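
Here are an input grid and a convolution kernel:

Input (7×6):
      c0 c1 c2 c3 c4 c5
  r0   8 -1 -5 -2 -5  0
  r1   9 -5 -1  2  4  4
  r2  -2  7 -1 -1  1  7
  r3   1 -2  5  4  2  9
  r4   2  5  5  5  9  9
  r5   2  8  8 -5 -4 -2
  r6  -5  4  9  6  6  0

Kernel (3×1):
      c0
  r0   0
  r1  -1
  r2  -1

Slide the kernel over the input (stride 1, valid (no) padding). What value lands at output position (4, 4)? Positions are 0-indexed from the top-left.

-2

The receptive field on the input at this output position is [9 / -4 / 6]. Elementwise product with the kernel and sum: -4·-1 + 6·-1.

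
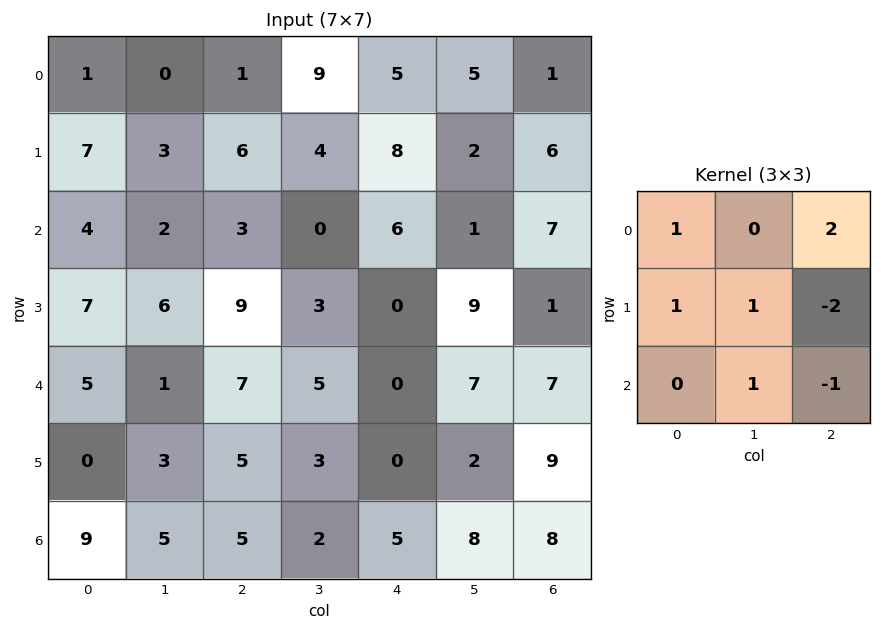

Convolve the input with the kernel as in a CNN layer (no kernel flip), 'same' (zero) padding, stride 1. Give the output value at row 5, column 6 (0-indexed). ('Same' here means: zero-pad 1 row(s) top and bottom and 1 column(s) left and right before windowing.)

26

The receptive field on the zero-padded input at this output position is [7 7 0 / 2 9 0 / 8 8 0]. Elementwise product with the kernel and sum: 7·1 + 0·2 + 2·1 + 9·1 + 0·-2 + 8·1 + 0·-1.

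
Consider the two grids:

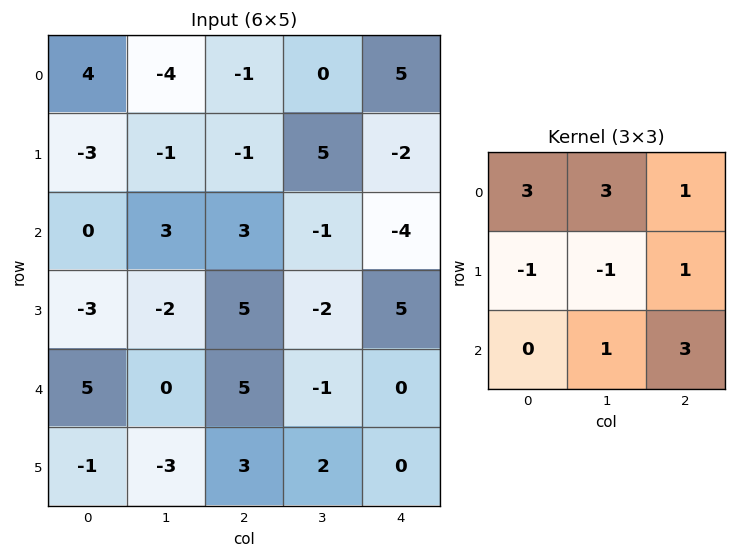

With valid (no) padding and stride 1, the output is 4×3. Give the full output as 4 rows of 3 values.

Output[0,0]: The receptive field on the input at this output position is [4 -4 -1 / -3 -1 -1 / 0 3 3]. Elementwise product with the kernel and sum: 4·3 + -4·3 + -1·1 + -3·-1 + -1·-1 + -1·1 + 3·1 + 3·3.
Output[0,1]: The receptive field on the input at this output position is [-4 -1 0 / -1 -1 5 / 3 3 -1]. Elementwise product with the kernel and sum: -4·3 + -1·3 + 0·1 + -1·-1 + -1·-1 + 5·1 + 3·1 + -1·3.

14 -8 -17
0 -9 17
37 14 3
-4 10 12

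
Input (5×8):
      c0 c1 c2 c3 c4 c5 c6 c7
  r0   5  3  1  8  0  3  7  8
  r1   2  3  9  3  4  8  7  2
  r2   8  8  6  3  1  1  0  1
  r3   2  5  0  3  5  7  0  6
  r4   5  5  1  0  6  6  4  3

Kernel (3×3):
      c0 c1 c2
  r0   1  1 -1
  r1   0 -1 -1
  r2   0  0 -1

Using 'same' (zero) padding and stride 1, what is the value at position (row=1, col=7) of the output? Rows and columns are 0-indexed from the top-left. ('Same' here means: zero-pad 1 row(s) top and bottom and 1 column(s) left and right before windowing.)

13

The receptive field on the zero-padded input at this output position is [7 8 0 / 7 2 0 / 0 1 0]. Elementwise product with the kernel and sum: 7·1 + 8·1 + 0·-1 + 2·-1 + 0·-1 + 0·-1.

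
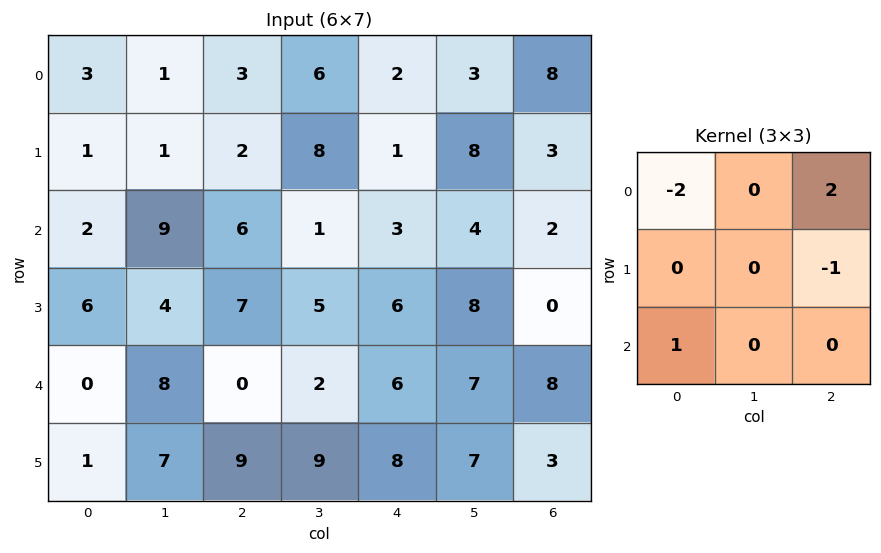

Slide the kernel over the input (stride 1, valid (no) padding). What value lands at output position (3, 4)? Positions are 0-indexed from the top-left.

The receptive field on the input at this output position is [6 8 0 / 6 7 8 / 8 7 3]. Elementwise product with the kernel and sum: 6·-2 + 0·2 + 8·-1 + 8·1.

-12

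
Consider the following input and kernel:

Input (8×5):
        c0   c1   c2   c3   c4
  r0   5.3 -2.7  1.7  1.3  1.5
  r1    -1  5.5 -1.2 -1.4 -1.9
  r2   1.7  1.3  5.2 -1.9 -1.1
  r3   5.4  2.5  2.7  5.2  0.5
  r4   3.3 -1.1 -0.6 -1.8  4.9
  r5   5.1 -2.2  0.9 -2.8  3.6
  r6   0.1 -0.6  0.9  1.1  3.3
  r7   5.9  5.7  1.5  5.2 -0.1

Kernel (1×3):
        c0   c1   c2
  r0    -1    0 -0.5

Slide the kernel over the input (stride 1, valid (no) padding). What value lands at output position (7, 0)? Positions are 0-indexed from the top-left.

-6.65

The receptive field on the input at this output position is [5.9 5.7 1.5]. Elementwise product with the kernel and sum: 5.9·-1 + 1.5·-0.5.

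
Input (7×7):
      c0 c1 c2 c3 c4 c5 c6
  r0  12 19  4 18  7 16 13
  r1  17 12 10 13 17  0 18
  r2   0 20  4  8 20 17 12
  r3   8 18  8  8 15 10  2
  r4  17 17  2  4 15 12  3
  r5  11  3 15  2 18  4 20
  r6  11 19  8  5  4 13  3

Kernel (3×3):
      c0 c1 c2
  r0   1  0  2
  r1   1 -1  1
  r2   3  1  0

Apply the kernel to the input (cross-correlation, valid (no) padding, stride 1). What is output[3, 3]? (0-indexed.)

The receptive field on the input at this output position is [8 15 10 / 4 15 12 / 2 18 4]. Elementwise product with the kernel and sum: 8·1 + 10·2 + 4·1 + 15·-1 + 12·1 + 2·3 + 18·1.

53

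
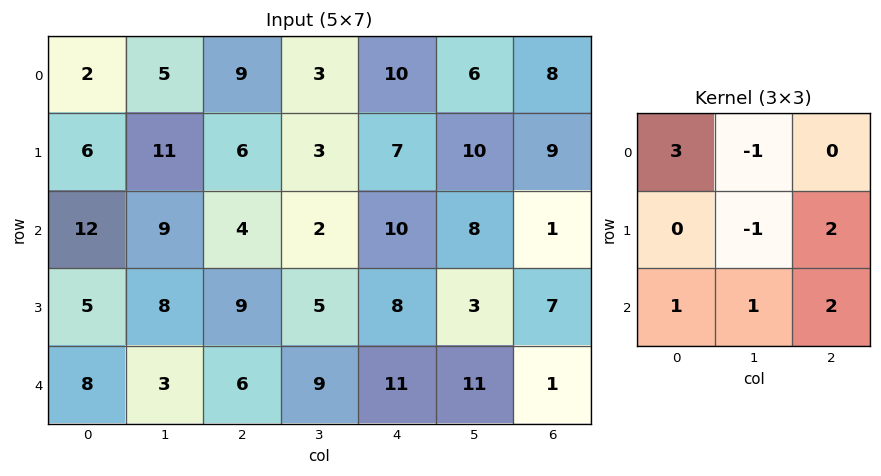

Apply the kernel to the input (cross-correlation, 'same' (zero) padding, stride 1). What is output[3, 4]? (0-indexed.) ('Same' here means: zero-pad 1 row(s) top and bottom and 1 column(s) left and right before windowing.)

The receptive field on the zero-padded input at this output position is [2 10 8 / 5 8 3 / 9 11 11]. Elementwise product with the kernel and sum: 2·3 + 10·-1 + 8·-1 + 3·2 + 9·1 + 11·1 + 11·2.

36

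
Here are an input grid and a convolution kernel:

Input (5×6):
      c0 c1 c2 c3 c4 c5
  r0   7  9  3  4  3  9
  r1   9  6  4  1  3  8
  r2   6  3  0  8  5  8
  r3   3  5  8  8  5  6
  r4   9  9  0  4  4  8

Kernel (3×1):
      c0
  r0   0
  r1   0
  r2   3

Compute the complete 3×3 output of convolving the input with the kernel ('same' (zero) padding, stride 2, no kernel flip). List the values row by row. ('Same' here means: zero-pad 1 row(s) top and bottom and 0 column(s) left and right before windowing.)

Output[0,0]: The receptive field on the zero-padded input at this output position is [0 / 7 / 9]. Elementwise product with the kernel and sum: 9·3.
Output[0,1]: The receptive field on the zero-padded input at this output position is [0 / 3 / 4]. Elementwise product with the kernel and sum: 4·3.

27 12 9
9 24 15
0 0 0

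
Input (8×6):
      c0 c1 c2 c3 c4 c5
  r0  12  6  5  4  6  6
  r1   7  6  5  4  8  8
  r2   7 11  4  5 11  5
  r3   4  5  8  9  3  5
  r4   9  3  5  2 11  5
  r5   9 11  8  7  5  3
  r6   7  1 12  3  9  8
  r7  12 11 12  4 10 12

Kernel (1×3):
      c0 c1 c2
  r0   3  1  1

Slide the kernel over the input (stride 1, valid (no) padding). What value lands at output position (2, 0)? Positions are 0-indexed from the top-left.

36

The receptive field on the input at this output position is [7 11 4]. Elementwise product with the kernel and sum: 7·3 + 11·1 + 4·1.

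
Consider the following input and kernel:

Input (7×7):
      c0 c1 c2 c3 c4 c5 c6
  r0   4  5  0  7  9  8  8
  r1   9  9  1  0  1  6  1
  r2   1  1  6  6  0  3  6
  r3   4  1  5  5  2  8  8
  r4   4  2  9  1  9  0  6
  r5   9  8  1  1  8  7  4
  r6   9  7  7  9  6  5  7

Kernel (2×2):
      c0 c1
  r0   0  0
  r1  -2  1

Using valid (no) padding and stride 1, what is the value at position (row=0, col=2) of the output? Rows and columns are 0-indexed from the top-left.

-2

The receptive field on the input at this output position is [0 7 / 1 0]. Elementwise product with the kernel and sum: 1·-2 + 0·1.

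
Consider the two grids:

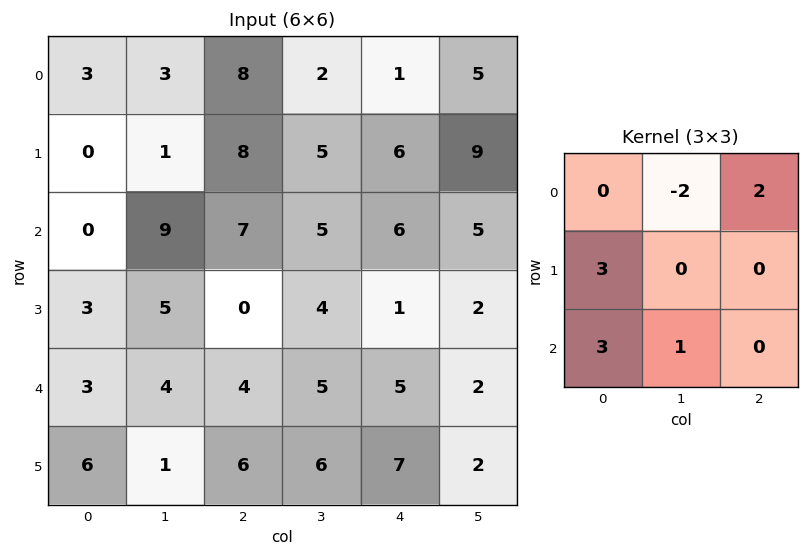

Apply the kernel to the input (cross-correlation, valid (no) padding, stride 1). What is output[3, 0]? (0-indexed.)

18

The receptive field on the input at this output position is [3 5 0 / 3 4 4 / 6 1 6]. Elementwise product with the kernel and sum: 5·-2 + 0·2 + 3·3 + 6·3 + 1·1.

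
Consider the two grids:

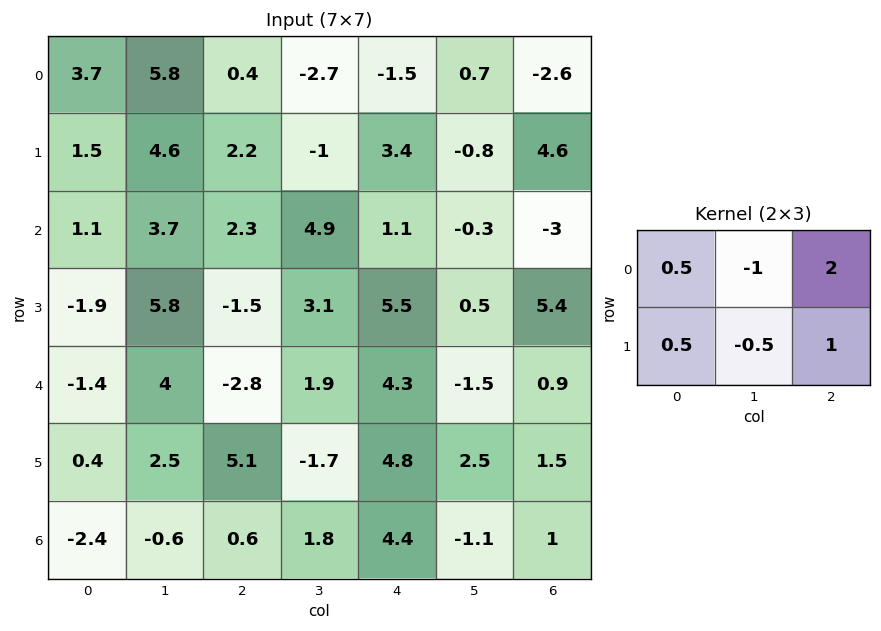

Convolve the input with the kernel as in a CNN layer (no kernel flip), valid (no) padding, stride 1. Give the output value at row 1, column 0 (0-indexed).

The receptive field on the input at this output position is [1.5 4.6 2.2 / 1.1 3.7 2.3]. Elementwise product with the kernel and sum: 1.5·0.5 + 4.6·-1 + 2.2·2 + 1.1·0.5 + 3.7·-0.5 + 2.3·1.

1.55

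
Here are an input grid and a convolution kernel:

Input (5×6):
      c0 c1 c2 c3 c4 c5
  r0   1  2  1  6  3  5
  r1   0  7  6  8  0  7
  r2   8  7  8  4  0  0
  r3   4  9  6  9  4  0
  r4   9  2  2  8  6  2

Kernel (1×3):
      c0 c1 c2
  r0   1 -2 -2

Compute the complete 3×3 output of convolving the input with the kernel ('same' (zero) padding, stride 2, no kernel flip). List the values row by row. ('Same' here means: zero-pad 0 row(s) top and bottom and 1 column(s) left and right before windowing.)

Output[0,0]: The receptive field on the zero-padded input at this output position is [0 1 2]. Elementwise product with the kernel and sum: 0·1 + 1·-2 + 2·-2.

-6 -12 -10
-30 -17 4
-22 -18 -8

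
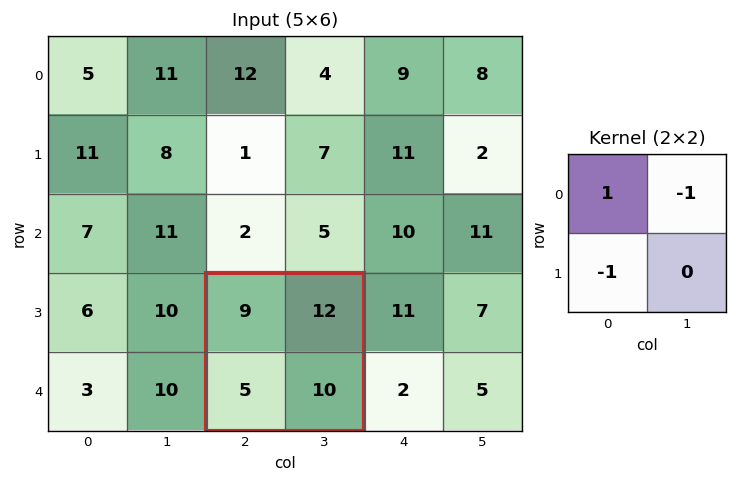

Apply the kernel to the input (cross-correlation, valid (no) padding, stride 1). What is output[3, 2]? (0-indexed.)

The receptive field on the input at this output position is [9 12 / 5 10]. Elementwise product with the kernel and sum: 9·1 + 12·-1 + 5·-1.

-8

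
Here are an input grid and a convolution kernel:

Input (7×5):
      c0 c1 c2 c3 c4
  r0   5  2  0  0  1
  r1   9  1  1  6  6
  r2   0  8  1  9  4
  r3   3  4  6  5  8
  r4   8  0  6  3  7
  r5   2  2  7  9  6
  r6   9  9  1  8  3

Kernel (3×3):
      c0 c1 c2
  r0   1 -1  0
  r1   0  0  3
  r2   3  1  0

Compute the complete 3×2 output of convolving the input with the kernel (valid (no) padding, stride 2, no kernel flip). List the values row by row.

14 30
34 37
65 32

Output[0,0]: The receptive field on the input at this output position is [5 2 0 / 9 1 1 / 0 8 1]. Elementwise product with the kernel and sum: 5·1 + 2·-1 + 1·3 + 0·3 + 8·1.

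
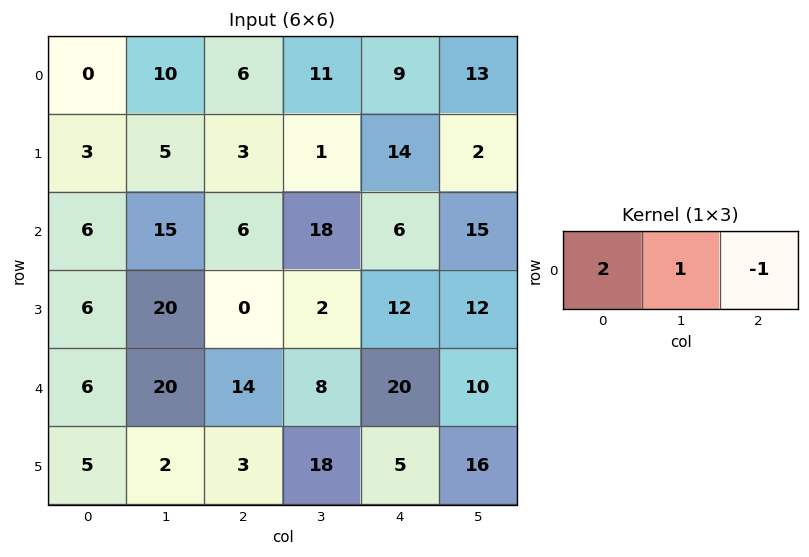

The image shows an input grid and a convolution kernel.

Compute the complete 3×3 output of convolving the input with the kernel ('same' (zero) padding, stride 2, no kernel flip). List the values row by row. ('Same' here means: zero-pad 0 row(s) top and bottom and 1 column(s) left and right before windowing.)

-10 15 18
-9 18 27
-14 46 26

Output[0,0]: The receptive field on the zero-padded input at this output position is [0 0 10]. Elementwise product with the kernel and sum: 0·2 + 0·1 + 10·-1.
Output[0,1]: The receptive field on the zero-padded input at this output position is [10 6 11]. Elementwise product with the kernel and sum: 10·2 + 6·1 + 11·-1.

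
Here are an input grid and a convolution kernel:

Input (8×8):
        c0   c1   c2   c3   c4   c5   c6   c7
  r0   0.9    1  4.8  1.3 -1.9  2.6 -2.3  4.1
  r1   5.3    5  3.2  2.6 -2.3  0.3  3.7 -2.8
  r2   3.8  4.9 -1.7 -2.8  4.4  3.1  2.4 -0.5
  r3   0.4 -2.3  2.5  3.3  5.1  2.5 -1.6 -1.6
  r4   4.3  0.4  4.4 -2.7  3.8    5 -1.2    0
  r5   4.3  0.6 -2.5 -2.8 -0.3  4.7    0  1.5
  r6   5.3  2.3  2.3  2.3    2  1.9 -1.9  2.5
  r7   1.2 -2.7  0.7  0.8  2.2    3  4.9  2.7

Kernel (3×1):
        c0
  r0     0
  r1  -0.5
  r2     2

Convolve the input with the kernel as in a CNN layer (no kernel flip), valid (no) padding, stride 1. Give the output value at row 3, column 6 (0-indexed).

The receptive field on the input at this output position is [-1.6 / -1.2 / 0]. Elementwise product with the kernel and sum: -1.2·-0.5 + 0·2.

0.6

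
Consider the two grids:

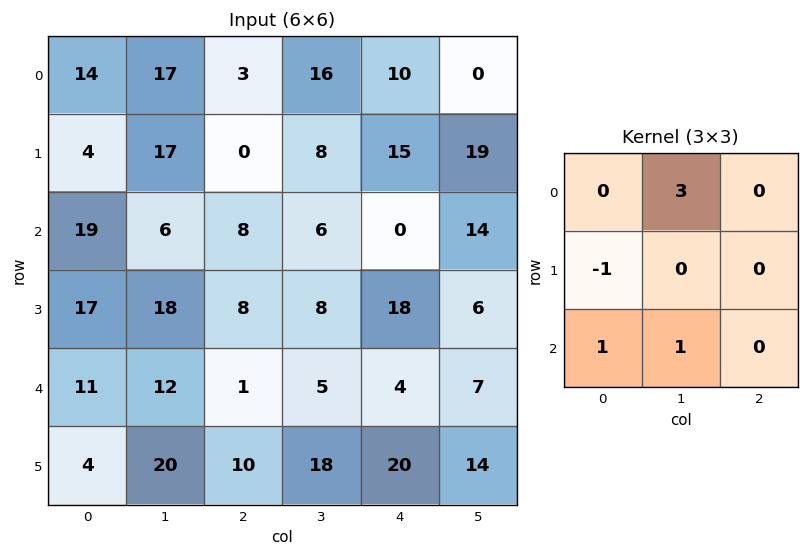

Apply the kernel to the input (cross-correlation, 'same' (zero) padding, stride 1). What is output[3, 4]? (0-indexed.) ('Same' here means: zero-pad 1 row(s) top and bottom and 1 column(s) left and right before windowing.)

The receptive field on the zero-padded input at this output position is [6 0 14 / 8 18 6 / 5 4 7]. Elementwise product with the kernel and sum: 0·3 + 8·-1 + 5·1 + 4·1.

1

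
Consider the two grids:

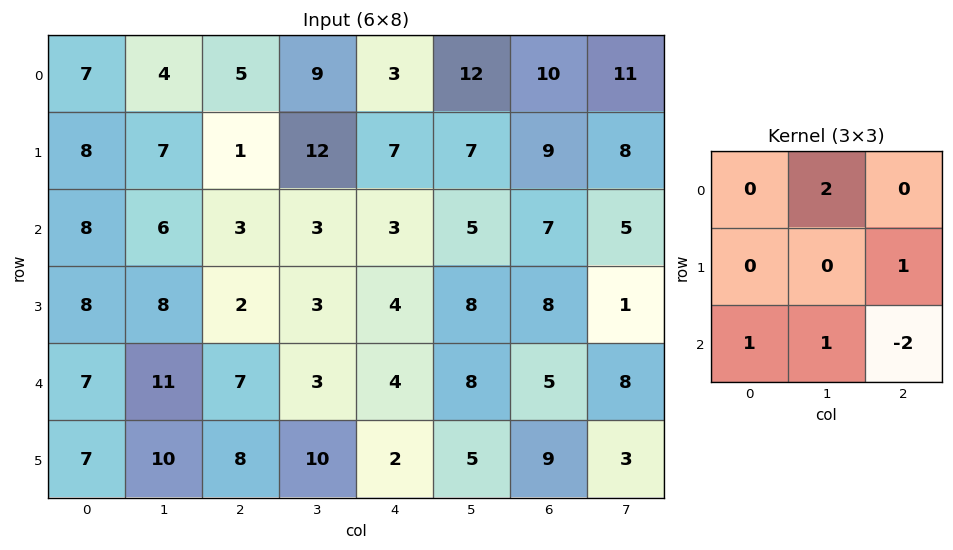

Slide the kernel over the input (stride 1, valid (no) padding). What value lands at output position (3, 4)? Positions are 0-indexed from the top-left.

10

The receptive field on the input at this output position is [4 8 8 / 4 8 5 / 2 5 9]. Elementwise product with the kernel and sum: 8·2 + 5·1 + 2·1 + 5·1 + 9·-2.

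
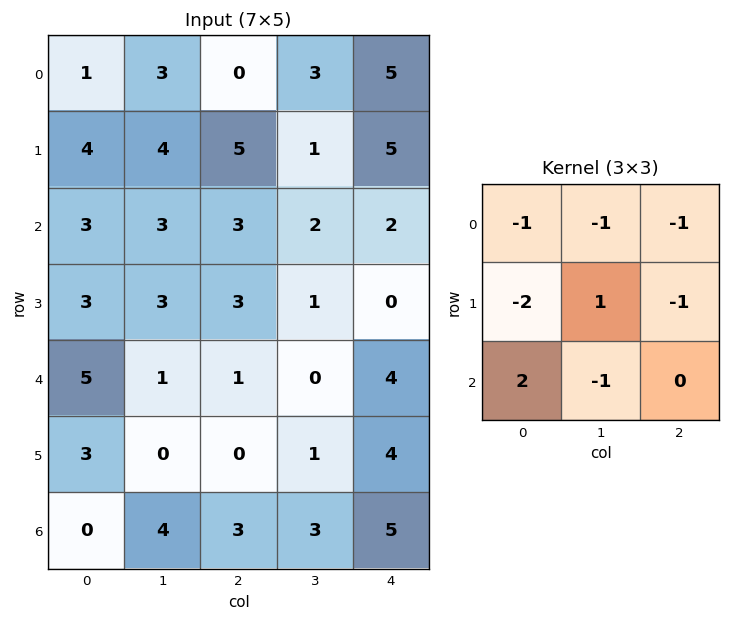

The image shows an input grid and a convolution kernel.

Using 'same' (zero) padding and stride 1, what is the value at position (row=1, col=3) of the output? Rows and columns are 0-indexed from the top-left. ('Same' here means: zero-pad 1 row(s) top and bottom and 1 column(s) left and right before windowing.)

The receptive field on the zero-padded input at this output position is [0 3 5 / 5 1 5 / 3 2 2]. Elementwise product with the kernel and sum: 0·-1 + 3·-1 + 5·-1 + 5·-2 + 1·1 + 5·-1 + 3·2 + 2·-1.

-18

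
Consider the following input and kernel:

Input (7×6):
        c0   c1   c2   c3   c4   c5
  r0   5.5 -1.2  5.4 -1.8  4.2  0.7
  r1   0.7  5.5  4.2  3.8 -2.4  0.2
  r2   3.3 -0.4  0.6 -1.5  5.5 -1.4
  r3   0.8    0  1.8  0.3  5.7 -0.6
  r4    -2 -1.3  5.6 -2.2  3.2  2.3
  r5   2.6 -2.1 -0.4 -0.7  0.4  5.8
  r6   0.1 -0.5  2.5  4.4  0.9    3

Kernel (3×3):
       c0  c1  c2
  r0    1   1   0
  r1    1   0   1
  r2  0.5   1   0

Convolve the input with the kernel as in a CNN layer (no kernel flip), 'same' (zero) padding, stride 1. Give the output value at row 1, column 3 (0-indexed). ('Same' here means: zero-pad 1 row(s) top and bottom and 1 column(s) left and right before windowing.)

The receptive field on the zero-padded input at this output position is [5.4 -1.8 4.2 / 4.2 3.8 -2.4 / 0.6 -1.5 5.5]. Elementwise product with the kernel and sum: 5.4·1 + -1.8·1 + 4.2·1 + -2.4·1 + 0.6·0.5 + -1.5·1.

4.2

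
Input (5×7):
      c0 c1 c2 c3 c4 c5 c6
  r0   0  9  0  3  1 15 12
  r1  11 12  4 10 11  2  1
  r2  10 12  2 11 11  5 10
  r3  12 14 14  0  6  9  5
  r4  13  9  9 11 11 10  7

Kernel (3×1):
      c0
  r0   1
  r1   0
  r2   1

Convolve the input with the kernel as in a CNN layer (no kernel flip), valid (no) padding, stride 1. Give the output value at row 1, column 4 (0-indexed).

17

The receptive field on the input at this output position is [11 / 11 / 6]. Elementwise product with the kernel and sum: 11·1 + 6·1.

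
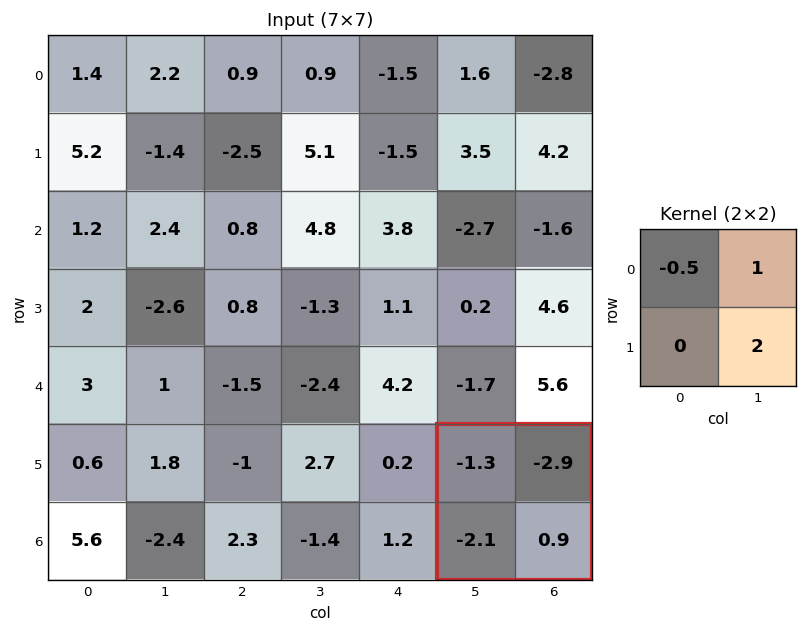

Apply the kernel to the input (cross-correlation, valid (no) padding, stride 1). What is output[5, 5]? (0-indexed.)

-0.45

The receptive field on the input at this output position is [-1.3 -2.9 / -2.1 0.9]. Elementwise product with the kernel and sum: -1.3·-0.5 + -2.9·1 + 0.9·2.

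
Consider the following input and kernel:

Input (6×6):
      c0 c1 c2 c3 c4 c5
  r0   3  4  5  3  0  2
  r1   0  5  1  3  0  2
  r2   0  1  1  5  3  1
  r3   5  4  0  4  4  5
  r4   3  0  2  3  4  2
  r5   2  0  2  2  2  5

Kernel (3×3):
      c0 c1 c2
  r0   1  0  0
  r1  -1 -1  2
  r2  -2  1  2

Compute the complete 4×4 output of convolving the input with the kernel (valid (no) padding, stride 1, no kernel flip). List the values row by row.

3 13 10 -1
-5 13 13 3
-11 13 12 9
6 14 5 9

Output[0,0]: The receptive field on the input at this output position is [3 4 5 / 0 5 1 / 0 1 1]. Elementwise product with the kernel and sum: 3·1 + 0·-1 + 5·-1 + 1·2 + 0·-2 + 1·1 + 1·2.
Output[0,1]: The receptive field on the input at this output position is [4 5 3 / 5 1 3 / 1 1 5]. Elementwise product with the kernel and sum: 4·1 + 5·-1 + 1·-1 + 3·2 + 1·-2 + 1·1 + 5·2.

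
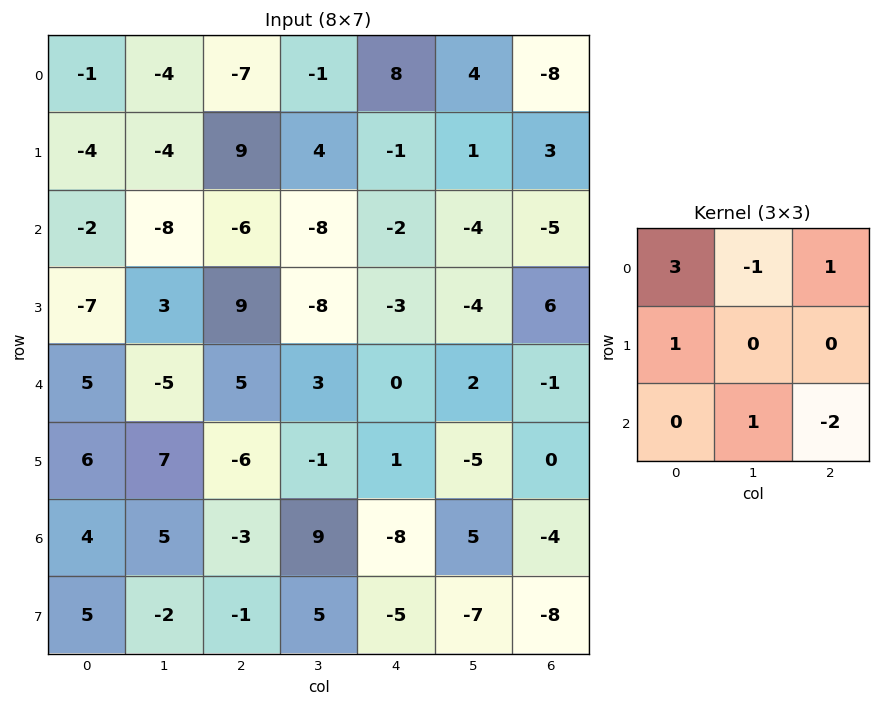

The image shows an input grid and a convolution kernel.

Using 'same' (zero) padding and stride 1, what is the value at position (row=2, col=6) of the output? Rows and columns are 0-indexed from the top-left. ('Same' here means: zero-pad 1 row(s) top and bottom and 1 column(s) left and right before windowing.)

2

The receptive field on the zero-padded input at this output position is [1 3 0 / -4 -5 0 / -4 6 0]. Elementwise product with the kernel and sum: 1·3 + 3·-1 + 0·1 + -4·1 + 6·1 + 0·-2.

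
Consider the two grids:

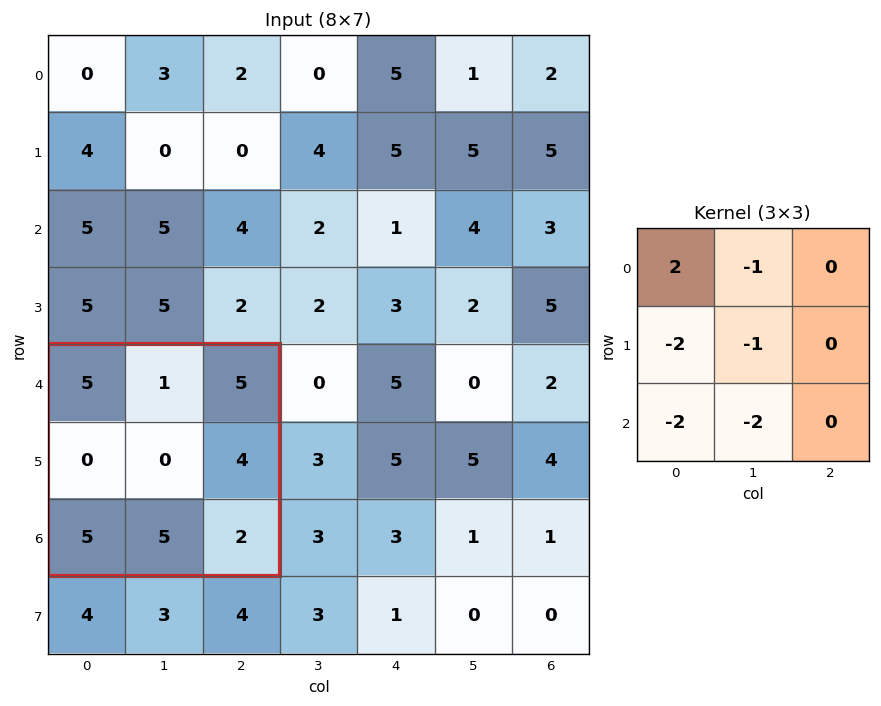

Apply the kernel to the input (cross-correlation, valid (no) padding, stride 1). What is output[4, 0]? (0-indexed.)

-11

The receptive field on the input at this output position is [5 1 5 / 0 0 4 / 5 5 2]. Elementwise product with the kernel and sum: 5·2 + 1·-1 + 0·-2 + 0·-1 + 5·-2 + 5·-2.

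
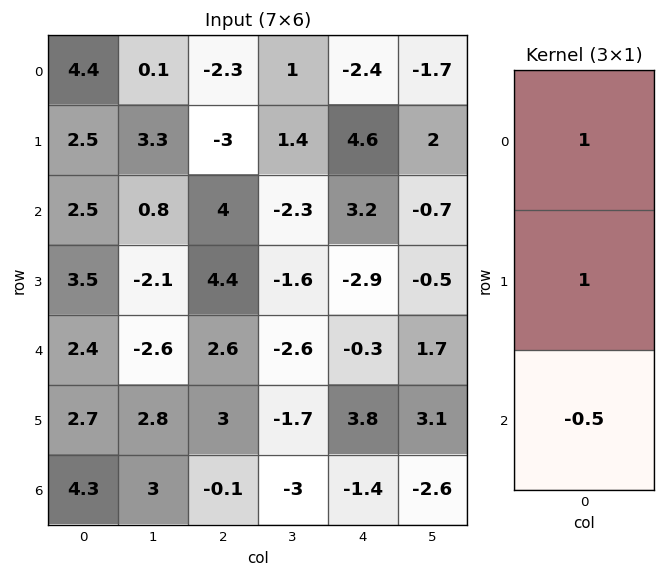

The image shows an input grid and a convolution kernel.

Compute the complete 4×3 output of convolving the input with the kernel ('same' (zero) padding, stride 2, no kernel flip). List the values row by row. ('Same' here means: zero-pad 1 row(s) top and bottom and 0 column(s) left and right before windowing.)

Output[0,0]: The receptive field on the zero-padded input at this output position is [0 / 4.4 / 2.5]. Elementwise product with the kernel and sum: 0·1 + 4.4·1 + 2.5·-0.5.
Output[0,1]: The receptive field on the zero-padded input at this output position is [0 / -2.3 / -3]. Elementwise product with the kernel and sum: 0·1 + -2.3·1 + -3·-0.5.

3.15 -0.8 -4.7
3.25 -1.2 9.25
4.55 5.5 -5.1
7 2.9 2.4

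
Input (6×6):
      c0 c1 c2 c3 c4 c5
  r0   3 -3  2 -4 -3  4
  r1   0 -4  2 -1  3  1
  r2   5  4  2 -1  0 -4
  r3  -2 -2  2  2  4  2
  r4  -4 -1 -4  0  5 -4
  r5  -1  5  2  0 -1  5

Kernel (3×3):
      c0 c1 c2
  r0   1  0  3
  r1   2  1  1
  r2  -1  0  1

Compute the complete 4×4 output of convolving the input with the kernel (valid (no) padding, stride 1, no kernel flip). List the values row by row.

Output[0,0]: The receptive field on the input at this output position is [3 -3 2 / 0 -4 2 / 5 4 2]. Elementwise product with the kernel and sum: 3·1 + 2·3 + 0·2 + -4·1 + 2·1 + 5·-1 + 2·1.

4 -27 -3 7
26 6 16 -4
7 2 21 -7
-6 -7 8 14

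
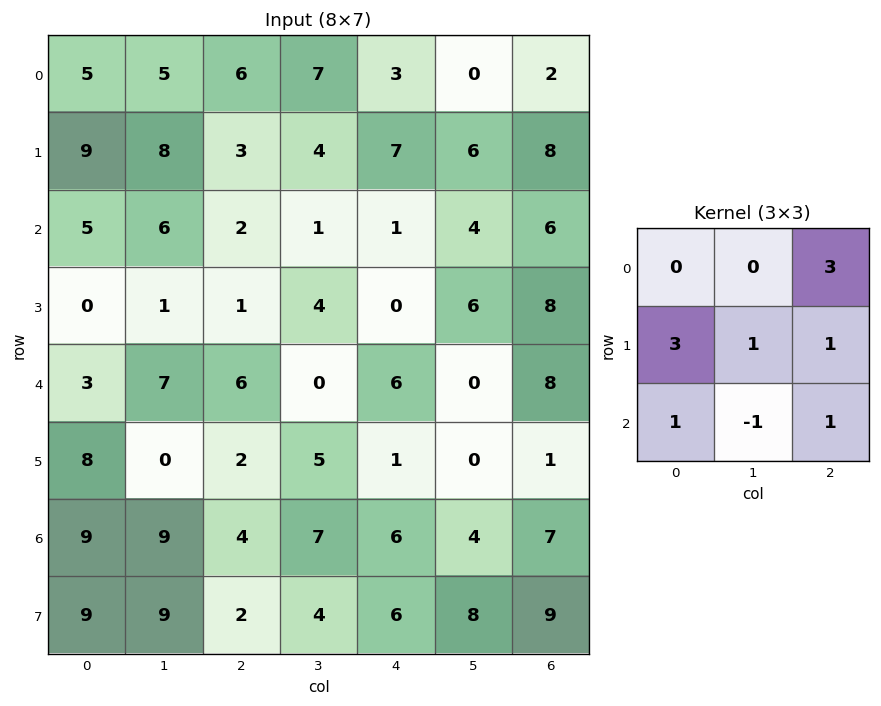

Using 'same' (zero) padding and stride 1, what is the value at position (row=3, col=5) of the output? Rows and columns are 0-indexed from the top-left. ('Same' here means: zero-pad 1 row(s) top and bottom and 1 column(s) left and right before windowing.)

The receptive field on the zero-padded input at this output position is [1 4 6 / 0 6 8 / 6 0 8]. Elementwise product with the kernel and sum: 6·3 + 0·3 + 6·1 + 8·1 + 6·1 + 0·-1 + 8·1.

46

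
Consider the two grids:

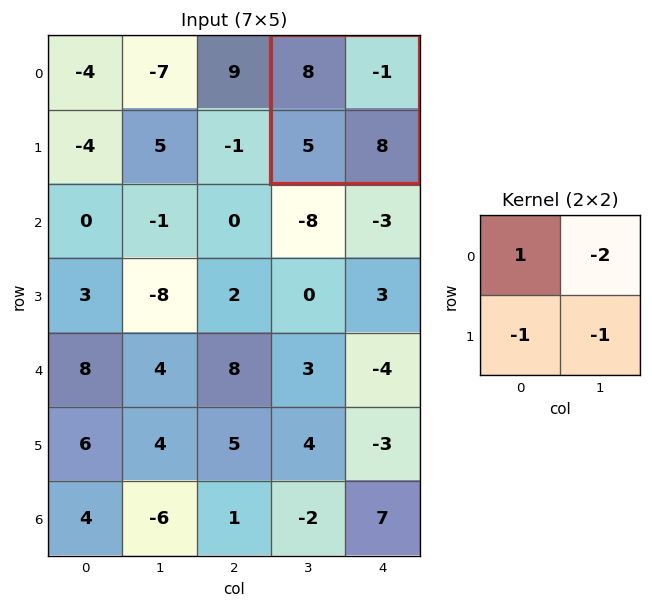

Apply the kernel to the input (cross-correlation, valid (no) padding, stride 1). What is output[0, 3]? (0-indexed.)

The receptive field on the input at this output position is [8 -1 / 5 8]. Elementwise product with the kernel and sum: 8·1 + -1·-2 + 5·-1 + 8·-1.

-3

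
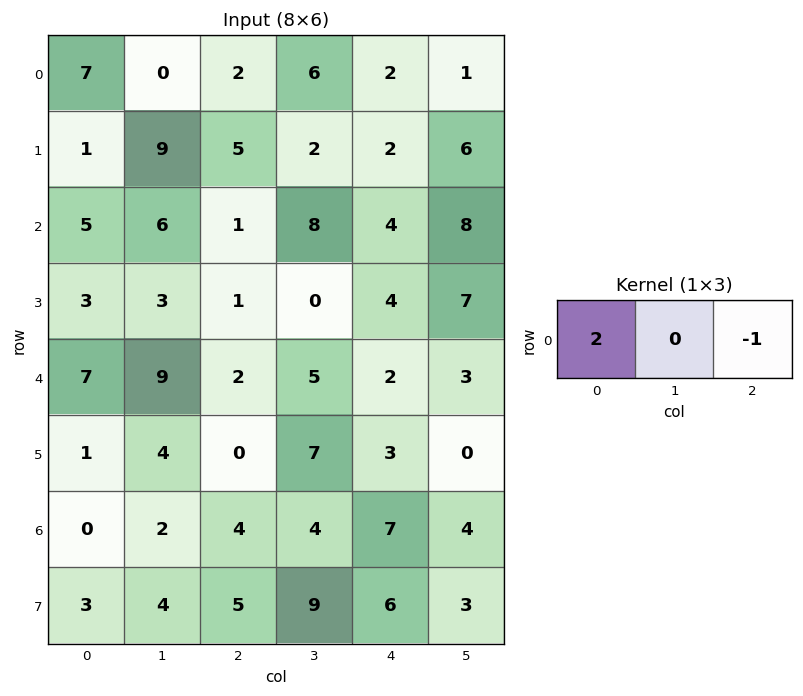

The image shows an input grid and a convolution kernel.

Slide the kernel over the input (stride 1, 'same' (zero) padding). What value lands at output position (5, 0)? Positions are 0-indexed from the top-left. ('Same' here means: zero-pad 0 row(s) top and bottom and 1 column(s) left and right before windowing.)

-4

The receptive field on the zero-padded input at this output position is [0 1 4]. Elementwise product with the kernel and sum: 0·2 + 4·-1.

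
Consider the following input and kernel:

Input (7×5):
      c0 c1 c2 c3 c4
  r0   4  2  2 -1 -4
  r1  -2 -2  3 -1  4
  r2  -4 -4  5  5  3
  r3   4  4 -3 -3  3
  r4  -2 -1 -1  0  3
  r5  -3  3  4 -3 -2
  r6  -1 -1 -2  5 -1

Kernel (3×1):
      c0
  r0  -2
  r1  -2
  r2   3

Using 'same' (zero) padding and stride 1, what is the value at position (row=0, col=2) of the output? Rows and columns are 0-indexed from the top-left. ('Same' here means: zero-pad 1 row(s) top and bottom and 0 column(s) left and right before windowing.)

5

The receptive field on the zero-padded input at this output position is [0 / 2 / 3]. Elementwise product with the kernel and sum: 0·-2 + 2·-2 + 3·3.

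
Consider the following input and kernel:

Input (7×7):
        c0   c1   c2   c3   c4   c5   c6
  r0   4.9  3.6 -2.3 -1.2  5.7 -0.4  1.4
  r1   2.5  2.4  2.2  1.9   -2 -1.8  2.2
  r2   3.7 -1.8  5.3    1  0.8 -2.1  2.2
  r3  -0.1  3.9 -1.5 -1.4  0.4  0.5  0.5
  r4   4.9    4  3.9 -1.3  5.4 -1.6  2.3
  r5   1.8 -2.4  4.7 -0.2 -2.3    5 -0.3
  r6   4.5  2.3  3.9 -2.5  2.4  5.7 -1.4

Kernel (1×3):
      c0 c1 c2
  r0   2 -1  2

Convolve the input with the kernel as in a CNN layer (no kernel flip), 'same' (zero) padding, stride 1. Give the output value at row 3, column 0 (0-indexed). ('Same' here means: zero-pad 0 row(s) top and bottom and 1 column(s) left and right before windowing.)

7.9

The receptive field on the zero-padded input at this output position is [0 -0.1 3.9]. Elementwise product with the kernel and sum: 0·2 + -0.1·-1 + 3.9·2.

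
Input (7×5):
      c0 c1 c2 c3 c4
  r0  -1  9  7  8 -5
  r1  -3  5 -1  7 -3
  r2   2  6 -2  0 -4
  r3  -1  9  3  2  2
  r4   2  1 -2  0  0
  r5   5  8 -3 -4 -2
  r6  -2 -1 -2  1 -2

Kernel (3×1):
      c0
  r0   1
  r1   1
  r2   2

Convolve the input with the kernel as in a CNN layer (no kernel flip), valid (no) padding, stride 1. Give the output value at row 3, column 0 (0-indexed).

The receptive field on the input at this output position is [-1 / 2 / 5]. Elementwise product with the kernel and sum: -1·1 + 2·1 + 5·2.

11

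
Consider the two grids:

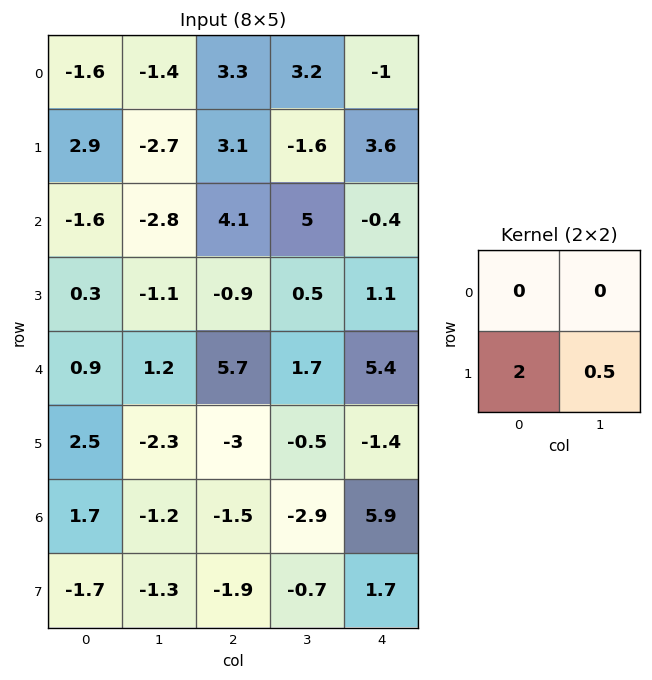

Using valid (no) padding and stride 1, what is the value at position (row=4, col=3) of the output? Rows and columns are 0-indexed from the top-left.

The receptive field on the input at this output position is [1.7 5.4 / -0.5 -1.4]. Elementwise product with the kernel and sum: -0.5·2 + -1.4·0.5.

-1.7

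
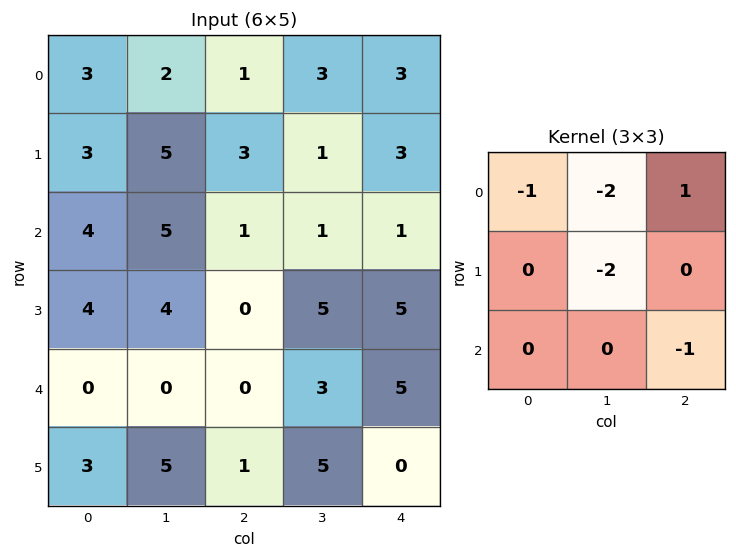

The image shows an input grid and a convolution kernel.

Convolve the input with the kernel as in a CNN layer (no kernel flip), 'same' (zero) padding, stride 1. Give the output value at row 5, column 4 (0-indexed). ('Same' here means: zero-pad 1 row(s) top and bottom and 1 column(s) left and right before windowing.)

-13

The receptive field on the zero-padded input at this output position is [3 5 0 / 5 0 0 / 0 0 0]. Elementwise product with the kernel and sum: 3·-1 + 5·-2 + 0·1 + 0·-2 + 0·-1.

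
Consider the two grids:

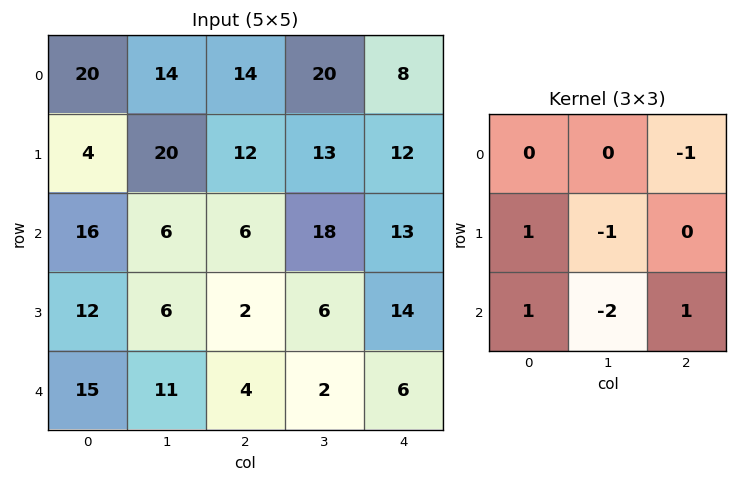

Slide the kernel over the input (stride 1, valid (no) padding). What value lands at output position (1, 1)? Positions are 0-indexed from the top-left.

-5

The receptive field on the input at this output position is [20 12 13 / 6 6 18 / 6 2 6]. Elementwise product with the kernel and sum: 13·-1 + 6·1 + 6·-1 + 6·1 + 2·-2 + 6·1.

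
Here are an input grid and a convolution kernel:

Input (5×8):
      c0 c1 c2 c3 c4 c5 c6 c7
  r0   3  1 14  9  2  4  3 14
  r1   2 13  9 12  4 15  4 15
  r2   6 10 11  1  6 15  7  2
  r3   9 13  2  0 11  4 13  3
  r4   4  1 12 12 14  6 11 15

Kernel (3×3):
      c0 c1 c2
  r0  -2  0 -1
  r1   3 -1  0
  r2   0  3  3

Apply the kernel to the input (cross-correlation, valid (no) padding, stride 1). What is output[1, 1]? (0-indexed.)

-13

The receptive field on the input at this output position is [13 9 12 / 10 11 1 / 13 2 0]. Elementwise product with the kernel and sum: 13·-2 + 12·-1 + 10·3 + 11·-1 + 2·3 + 0·3.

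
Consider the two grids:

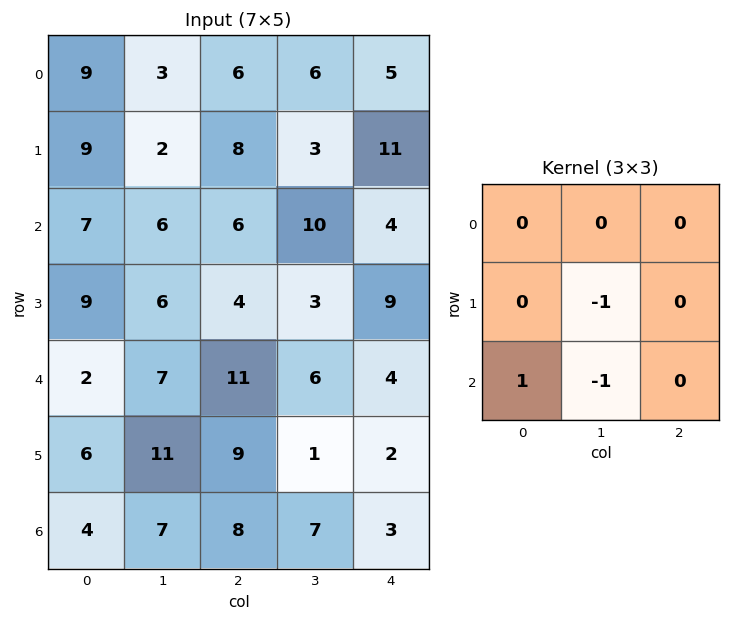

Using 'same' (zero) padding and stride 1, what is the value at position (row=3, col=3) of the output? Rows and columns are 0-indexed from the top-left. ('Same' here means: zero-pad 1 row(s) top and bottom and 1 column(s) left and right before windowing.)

2

The receptive field on the zero-padded input at this output position is [6 10 4 / 4 3 9 / 11 6 4]. Elementwise product with the kernel and sum: 3·-1 + 11·1 + 6·-1.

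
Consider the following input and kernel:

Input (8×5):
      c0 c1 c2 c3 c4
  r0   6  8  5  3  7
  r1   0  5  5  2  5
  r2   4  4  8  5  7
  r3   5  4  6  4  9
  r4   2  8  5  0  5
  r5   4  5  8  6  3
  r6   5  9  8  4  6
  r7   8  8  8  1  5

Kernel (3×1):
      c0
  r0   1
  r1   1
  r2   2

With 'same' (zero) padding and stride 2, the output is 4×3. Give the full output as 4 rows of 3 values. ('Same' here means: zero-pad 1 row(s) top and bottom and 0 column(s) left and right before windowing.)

Output[0,0]: The receptive field on the zero-padded input at this output position is [0 / 6 / 0]. Elementwise product with the kernel and sum: 0·1 + 6·1 + 0·2.
Output[0,1]: The receptive field on the zero-padded input at this output position is [0 / 5 / 5]. Elementwise product with the kernel and sum: 0·1 + 5·1 + 5·2.

6 15 17
14 25 30
15 27 20
25 32 19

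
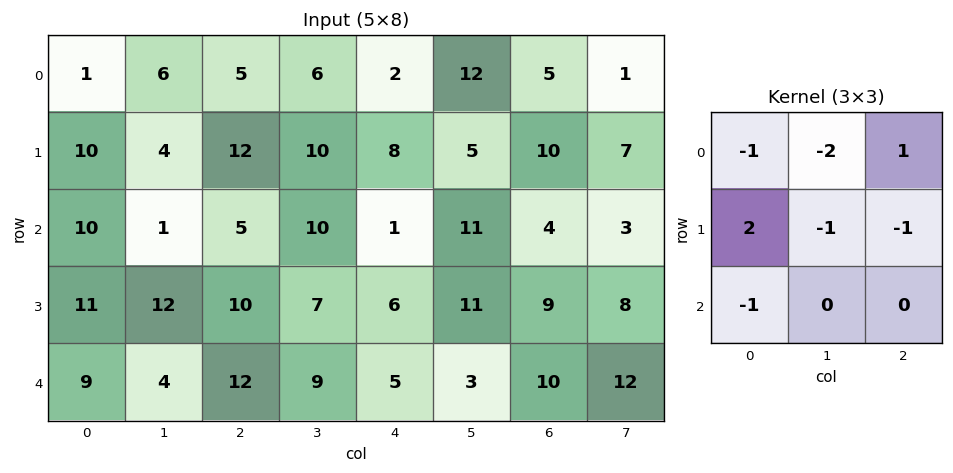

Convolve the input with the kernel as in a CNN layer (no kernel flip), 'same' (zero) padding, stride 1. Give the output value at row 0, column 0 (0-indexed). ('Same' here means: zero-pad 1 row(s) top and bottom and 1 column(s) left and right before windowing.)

The receptive field on the zero-padded input at this output position is [0 0 0 / 0 1 6 / 0 10 4]. Elementwise product with the kernel and sum: 0·-1 + 0·-2 + 0·1 + 0·2 + 1·-1 + 6·-1 + 0·-1.

-7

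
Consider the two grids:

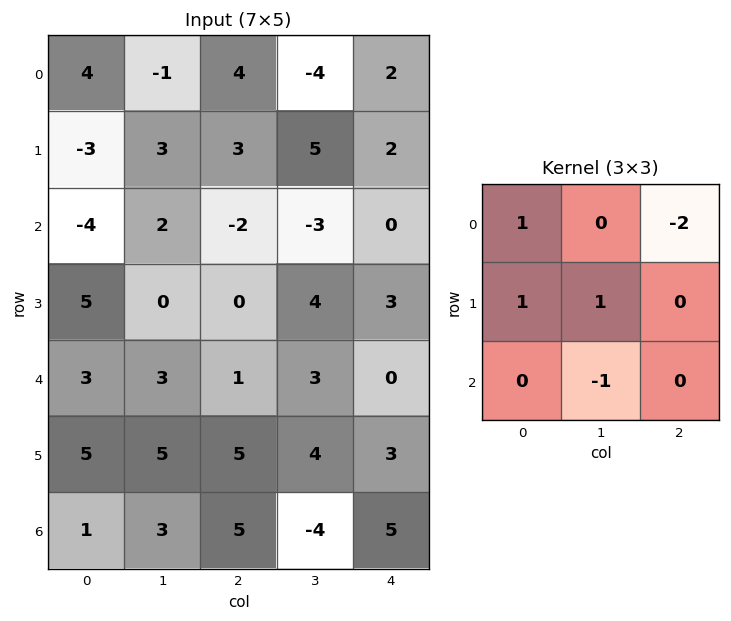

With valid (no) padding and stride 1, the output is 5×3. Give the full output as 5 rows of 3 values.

-6 15 11
-11 -7 -10
2 7 -1
6 -9 -6
8 2 14

Output[0,0]: The receptive field on the input at this output position is [4 -1 4 / -3 3 3 / -4 2 -2]. Elementwise product with the kernel and sum: 4·1 + 4·-2 + -3·1 + 3·1 + 2·-1.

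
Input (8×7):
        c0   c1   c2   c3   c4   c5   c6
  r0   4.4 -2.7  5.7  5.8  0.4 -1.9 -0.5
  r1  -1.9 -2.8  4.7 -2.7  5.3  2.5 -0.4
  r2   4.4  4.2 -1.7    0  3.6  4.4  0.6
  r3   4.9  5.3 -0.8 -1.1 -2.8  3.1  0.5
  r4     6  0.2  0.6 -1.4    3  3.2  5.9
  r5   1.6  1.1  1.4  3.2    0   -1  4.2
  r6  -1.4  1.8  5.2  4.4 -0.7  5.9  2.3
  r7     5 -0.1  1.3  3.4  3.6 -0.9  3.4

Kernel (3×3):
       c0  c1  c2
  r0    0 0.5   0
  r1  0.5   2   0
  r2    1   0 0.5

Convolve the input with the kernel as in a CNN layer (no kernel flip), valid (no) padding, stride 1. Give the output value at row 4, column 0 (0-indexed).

The receptive field on the input at this output position is [6 0.2 0.6 / 1.6 1.1 1.4 / -1.4 1.8 5.2]. Elementwise product with the kernel and sum: 0.2·0.5 + 1.6·0.5 + 1.1·2 + -1.4·1 + 5.2·0.5.

4.3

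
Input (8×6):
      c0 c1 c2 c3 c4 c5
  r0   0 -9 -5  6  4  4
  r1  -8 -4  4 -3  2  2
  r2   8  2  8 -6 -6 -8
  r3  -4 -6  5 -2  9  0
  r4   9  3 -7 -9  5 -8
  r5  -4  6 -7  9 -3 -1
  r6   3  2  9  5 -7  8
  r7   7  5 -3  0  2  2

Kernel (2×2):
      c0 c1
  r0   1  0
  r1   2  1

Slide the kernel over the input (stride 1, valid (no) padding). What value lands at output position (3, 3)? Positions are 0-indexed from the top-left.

The receptive field on the input at this output position is [-2 9 / -9 5]. Elementwise product with the kernel and sum: -2·1 + -9·2 + 5·1.

-15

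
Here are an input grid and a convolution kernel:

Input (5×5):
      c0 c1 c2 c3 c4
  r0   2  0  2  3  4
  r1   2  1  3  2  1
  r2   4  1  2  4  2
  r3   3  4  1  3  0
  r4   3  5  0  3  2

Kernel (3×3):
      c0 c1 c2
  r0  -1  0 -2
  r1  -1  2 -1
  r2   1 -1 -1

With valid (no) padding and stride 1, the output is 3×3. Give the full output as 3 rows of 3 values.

Output[0,0]: The receptive field on the input at this output position is [2 0 2 / 2 1 3 / 4 1 2]. Elementwise product with the kernel and sum: 2·-1 + 2·-2 + 2·-1 + 1·2 + 3·-1 + 4·1 + 1·-1 + 2·-1.
Output[0,1]: The receptive field on the input at this output position is [0 2 3 / 1 3 2 / 1 2 4]. Elementwise product with the kernel and sum: 0·-1 + 3·-2 + 1·-1 + 3·2 + 2·-1 + 1·1 + 2·-1 + 4·-1.

-8 -8 -14
-14 -6 -3
-6 -12 -6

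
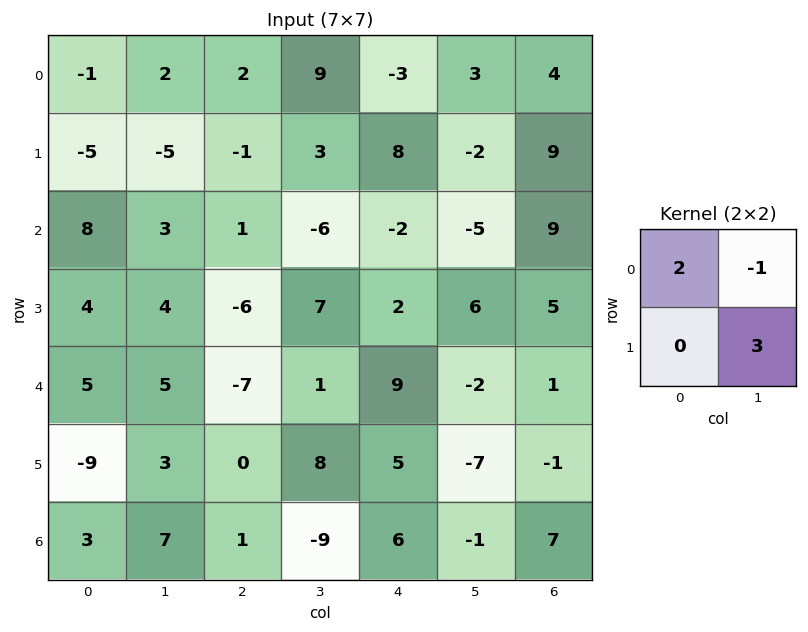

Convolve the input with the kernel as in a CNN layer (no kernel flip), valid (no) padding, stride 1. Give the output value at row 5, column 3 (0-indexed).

29

The receptive field on the input at this output position is [8 5 / -9 6]. Elementwise product with the kernel and sum: 8·2 + 5·-1 + 6·3.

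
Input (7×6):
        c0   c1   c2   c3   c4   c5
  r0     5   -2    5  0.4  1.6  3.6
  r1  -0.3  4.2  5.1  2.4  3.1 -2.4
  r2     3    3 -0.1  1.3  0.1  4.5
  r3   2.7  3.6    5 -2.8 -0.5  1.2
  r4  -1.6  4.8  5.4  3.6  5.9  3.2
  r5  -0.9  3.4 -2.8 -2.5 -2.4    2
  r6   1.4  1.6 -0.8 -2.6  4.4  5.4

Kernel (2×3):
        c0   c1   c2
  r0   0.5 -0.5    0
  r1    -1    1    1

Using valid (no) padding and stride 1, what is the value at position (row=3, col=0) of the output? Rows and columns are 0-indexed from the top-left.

11.35

The receptive field on the input at this output position is [2.7 3.6 5 / -1.6 4.8 5.4]. Elementwise product with the kernel and sum: 2.7·0.5 + 3.6·-0.5 + -1.6·-1 + 4.8·1 + 5.4·1.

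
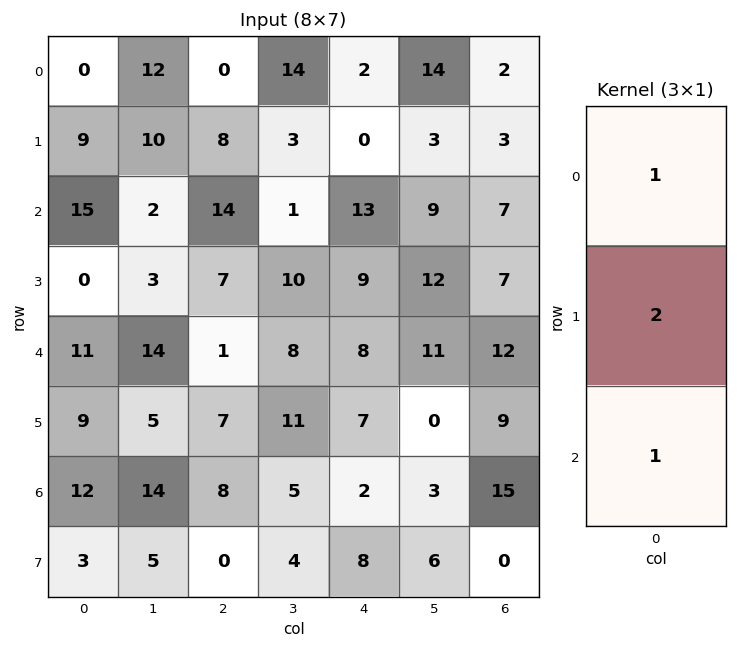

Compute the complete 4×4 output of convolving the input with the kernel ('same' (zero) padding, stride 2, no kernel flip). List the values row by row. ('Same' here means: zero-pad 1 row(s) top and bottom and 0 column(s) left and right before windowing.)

Output[0,0]: The receptive field on the zero-padded input at this output position is [0 / 0 / 9]. Elementwise product with the kernel and sum: 0·1 + 0·2 + 9·1.

9 8 4 7
39 43 35 24
31 16 32 40
36 23 19 39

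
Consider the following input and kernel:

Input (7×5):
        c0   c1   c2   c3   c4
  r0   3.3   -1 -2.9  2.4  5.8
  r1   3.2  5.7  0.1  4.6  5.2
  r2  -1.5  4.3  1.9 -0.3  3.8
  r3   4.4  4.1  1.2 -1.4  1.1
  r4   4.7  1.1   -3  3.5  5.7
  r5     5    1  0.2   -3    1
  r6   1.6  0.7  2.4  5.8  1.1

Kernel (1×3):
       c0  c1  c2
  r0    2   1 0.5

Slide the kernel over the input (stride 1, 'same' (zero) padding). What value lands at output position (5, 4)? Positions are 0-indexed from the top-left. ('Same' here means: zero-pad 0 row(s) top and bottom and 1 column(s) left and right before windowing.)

The receptive field on the zero-padded input at this output position is [-3 1 0]. Elementwise product with the kernel and sum: -3·2 + 1·1 + 0·0.5.

-5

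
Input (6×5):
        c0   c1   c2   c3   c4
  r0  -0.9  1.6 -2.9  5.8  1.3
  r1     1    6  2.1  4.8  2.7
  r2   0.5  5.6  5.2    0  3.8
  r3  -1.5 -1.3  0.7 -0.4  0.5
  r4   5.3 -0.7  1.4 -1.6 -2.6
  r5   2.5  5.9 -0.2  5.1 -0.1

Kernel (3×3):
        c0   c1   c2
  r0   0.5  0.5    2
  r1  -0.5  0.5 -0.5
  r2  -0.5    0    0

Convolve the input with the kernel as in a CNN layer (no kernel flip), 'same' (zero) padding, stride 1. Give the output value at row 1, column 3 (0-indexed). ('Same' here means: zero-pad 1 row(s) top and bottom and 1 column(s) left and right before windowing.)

1.45

The receptive field on the zero-padded input at this output position is [-2.9 5.8 1.3 / 2.1 4.8 2.7 / 5.2 0 3.8]. Elementwise product with the kernel and sum: -2.9·0.5 + 5.8·0.5 + 1.3·2 + 2.1·-0.5 + 4.8·0.5 + 2.7·-0.5 + 5.2·-0.5.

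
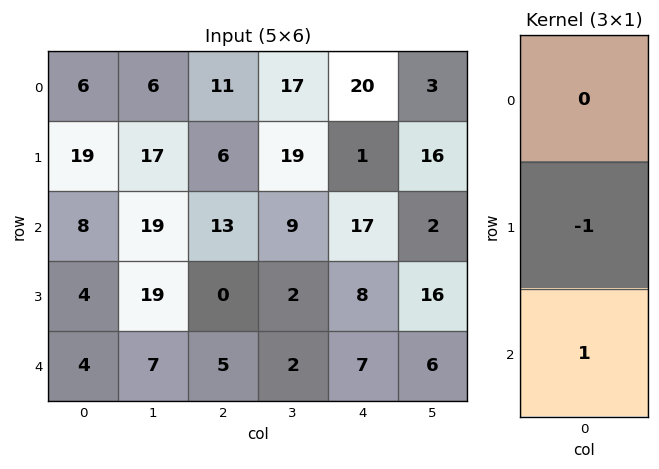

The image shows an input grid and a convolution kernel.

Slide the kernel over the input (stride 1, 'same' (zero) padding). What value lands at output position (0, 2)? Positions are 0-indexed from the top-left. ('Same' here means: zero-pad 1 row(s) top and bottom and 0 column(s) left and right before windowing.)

The receptive field on the zero-padded input at this output position is [0 / 11 / 6]. Elementwise product with the kernel and sum: 11·-1 + 6·1.

-5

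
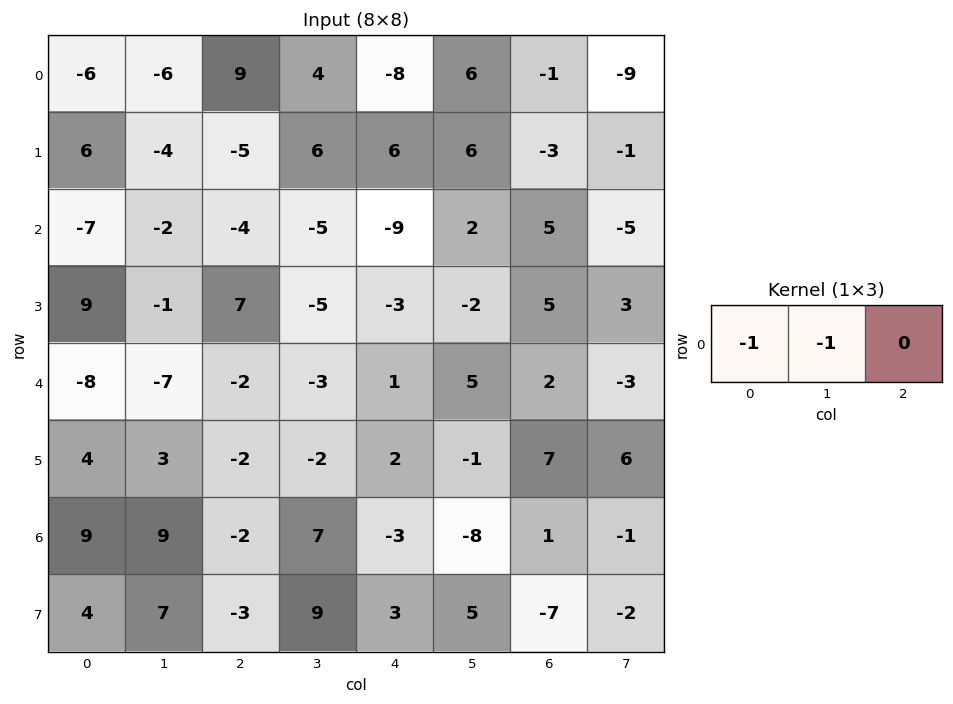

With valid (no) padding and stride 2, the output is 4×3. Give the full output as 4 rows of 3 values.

Output[0,0]: The receptive field on the input at this output position is [-6 -6 9]. Elementwise product with the kernel and sum: -6·-1 + -6·-1.
Output[0,1]: The receptive field on the input at this output position is [9 4 -8]. Elementwise product with the kernel and sum: 9·-1 + 4·-1.

12 -13 2
9 9 7
15 5 -6
-18 -5 11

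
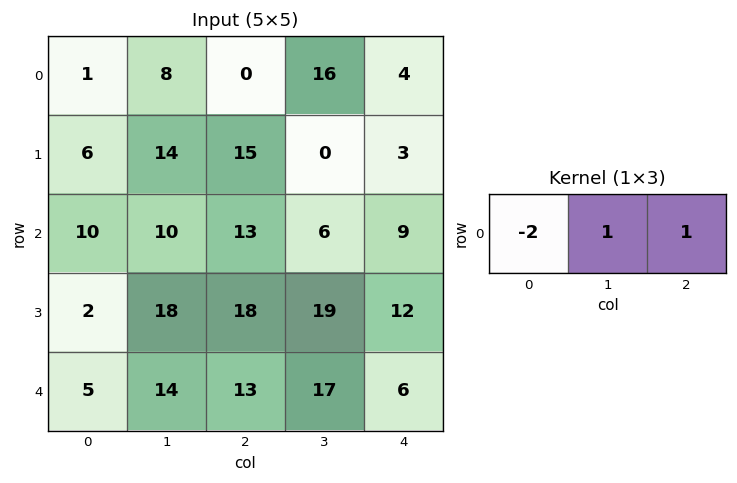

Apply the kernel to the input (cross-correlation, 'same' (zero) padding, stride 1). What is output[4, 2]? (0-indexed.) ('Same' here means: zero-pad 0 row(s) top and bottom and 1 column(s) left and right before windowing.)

The receptive field on the zero-padded input at this output position is [14 13 17]. Elementwise product with the kernel and sum: 14·-2 + 13·1 + 17·1.

2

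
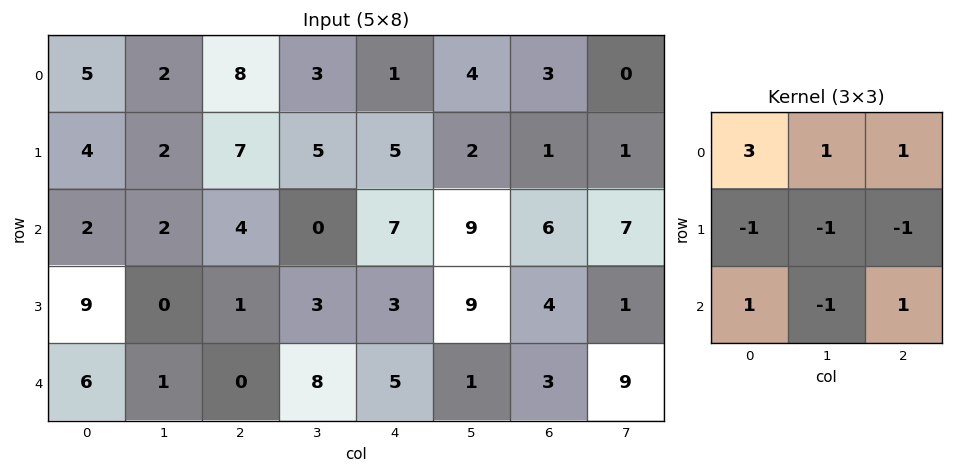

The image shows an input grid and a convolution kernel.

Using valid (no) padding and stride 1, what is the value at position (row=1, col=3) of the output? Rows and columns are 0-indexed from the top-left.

The receptive field on the input at this output position is [5 5 2 / 0 7 9 / 3 3 9]. Elementwise product with the kernel and sum: 5·3 + 5·1 + 2·1 + 0·-1 + 7·-1 + 9·-1 + 3·1 + 3·-1 + 9·1.

15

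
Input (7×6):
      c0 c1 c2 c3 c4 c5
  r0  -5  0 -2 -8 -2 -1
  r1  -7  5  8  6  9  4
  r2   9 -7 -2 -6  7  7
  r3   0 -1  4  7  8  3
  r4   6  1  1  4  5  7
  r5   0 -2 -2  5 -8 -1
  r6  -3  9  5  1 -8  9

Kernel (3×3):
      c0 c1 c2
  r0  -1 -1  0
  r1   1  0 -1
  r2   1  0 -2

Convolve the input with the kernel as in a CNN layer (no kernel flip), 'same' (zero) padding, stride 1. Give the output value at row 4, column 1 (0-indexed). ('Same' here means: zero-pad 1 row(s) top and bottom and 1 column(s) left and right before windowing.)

10

The receptive field on the zero-padded input at this output position is [0 -1 4 / 6 1 1 / 0 -2 -2]. Elementwise product with the kernel and sum: 0·-1 + -1·-1 + 6·1 + 1·-1 + 0·1 + -2·-2.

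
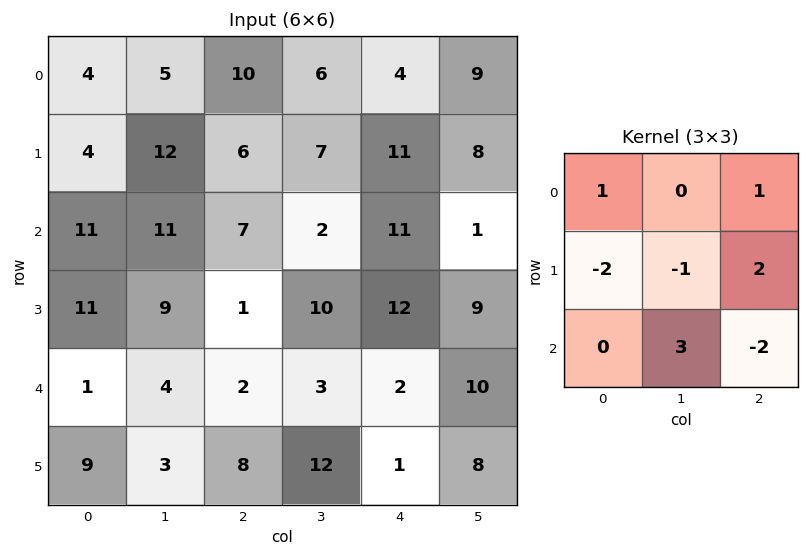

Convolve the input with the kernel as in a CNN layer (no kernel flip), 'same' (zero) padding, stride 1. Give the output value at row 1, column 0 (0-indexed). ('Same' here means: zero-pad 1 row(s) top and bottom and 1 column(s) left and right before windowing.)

36

The receptive field on the zero-padded input at this output position is [0 4 5 / 0 4 12 / 0 11 11]. Elementwise product with the kernel and sum: 0·1 + 5·1 + 0·-2 + 4·-1 + 12·2 + 11·3 + 11·-2.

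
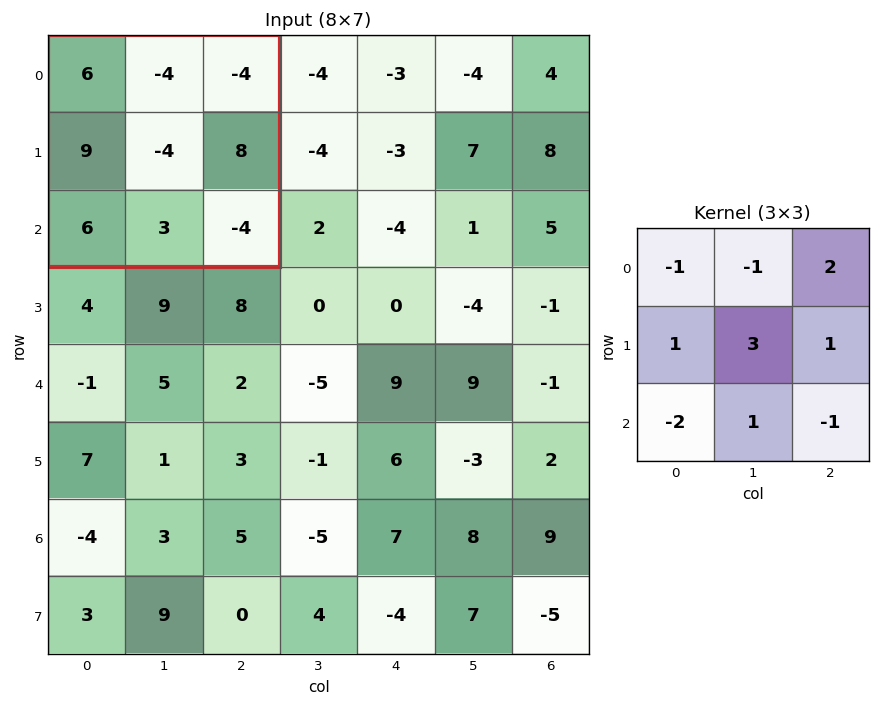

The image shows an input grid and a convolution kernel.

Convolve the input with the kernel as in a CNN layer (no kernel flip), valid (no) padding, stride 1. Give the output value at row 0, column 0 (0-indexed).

-10

The receptive field on the input at this output position is [6 -4 -4 / 9 -4 8 / 6 3 -4]. Elementwise product with the kernel and sum: 6·-1 + -4·-1 + -4·2 + 9·1 + -4·3 + 8·1 + 6·-2 + 3·1 + -4·-1.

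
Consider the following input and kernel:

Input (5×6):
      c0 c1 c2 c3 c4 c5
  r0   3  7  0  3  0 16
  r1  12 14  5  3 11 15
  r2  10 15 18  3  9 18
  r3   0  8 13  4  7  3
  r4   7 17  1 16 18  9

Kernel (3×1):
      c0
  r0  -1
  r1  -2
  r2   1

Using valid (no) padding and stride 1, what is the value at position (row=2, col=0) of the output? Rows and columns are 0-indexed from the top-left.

-3

The receptive field on the input at this output position is [10 / 0 / 7]. Elementwise product with the kernel and sum: 10·-1 + 0·-2 + 7·1.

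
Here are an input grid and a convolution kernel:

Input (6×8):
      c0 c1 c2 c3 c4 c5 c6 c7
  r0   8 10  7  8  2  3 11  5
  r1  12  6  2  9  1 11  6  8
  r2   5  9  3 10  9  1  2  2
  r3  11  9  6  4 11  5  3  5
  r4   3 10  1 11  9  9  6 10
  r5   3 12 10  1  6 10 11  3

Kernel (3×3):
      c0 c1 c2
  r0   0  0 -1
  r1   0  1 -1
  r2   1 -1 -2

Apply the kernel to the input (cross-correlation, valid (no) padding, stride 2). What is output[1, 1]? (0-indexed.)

-44

The receptive field on the input at this output position is [3 10 9 / 6 4 11 / 1 11 9]. Elementwise product with the kernel and sum: 9·-1 + 4·1 + 11·-1 + 1·1 + 11·-1 + 9·-2.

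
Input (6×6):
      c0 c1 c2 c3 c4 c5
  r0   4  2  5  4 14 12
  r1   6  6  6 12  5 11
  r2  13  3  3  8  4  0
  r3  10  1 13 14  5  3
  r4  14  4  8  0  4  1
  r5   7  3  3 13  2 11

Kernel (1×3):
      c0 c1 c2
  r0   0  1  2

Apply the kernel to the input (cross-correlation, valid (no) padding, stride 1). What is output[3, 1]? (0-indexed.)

41

The receptive field on the input at this output position is [1 13 14]. Elementwise product with the kernel and sum: 13·1 + 14·2.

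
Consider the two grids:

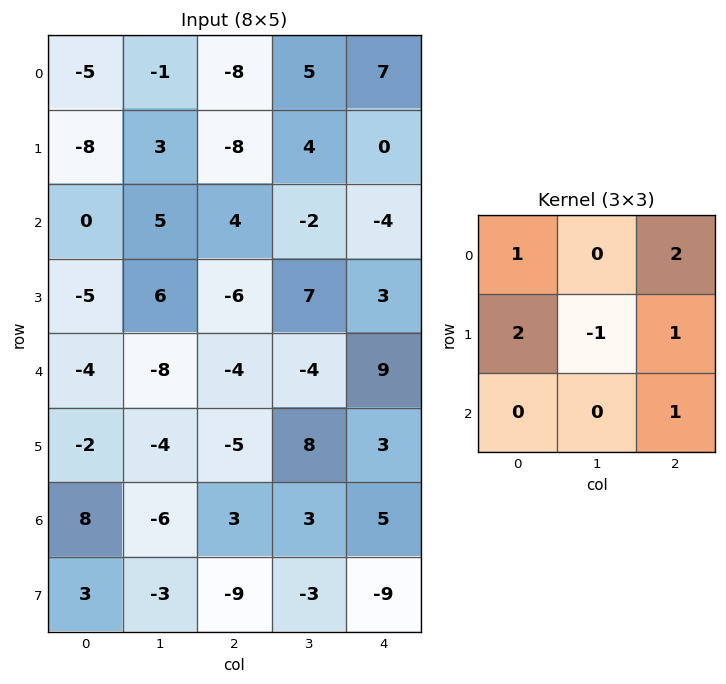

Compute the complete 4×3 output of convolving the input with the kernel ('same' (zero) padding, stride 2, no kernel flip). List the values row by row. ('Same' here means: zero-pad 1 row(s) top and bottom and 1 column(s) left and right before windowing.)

7 15 3
17 22 4
4 12 -10
-25 -3 9

Output[0,0]: The receptive field on the zero-padded input at this output position is [0 0 0 / 0 -5 -1 / 0 -8 3]. Elementwise product with the kernel and sum: 0·1 + 0·2 + 0·2 + -5·-1 + -1·1 + 3·1.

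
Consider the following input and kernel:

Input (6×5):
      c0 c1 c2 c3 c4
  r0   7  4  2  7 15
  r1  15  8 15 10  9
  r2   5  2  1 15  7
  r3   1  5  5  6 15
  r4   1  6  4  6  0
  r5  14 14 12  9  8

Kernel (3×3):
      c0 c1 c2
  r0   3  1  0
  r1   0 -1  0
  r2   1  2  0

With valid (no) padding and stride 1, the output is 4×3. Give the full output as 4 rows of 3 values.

26 3 34
62 53 57
25 16 28
44 54 45

Output[0,0]: The receptive field on the input at this output position is [7 4 2 / 15 8 15 / 5 2 1]. Elementwise product with the kernel and sum: 7·3 + 4·1 + 8·-1 + 5·1 + 2·2.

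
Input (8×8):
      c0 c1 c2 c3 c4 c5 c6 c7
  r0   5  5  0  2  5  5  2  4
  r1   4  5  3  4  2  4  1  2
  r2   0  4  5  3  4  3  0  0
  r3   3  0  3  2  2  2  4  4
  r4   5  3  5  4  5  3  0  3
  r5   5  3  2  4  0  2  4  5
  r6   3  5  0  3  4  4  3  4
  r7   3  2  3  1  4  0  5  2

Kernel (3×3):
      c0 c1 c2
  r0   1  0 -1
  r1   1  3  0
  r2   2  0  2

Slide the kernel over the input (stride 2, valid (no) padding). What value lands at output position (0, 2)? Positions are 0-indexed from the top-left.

The receptive field on the input at this output position is [5 5 2 / 2 4 1 / 4 3 0]. Elementwise product with the kernel and sum: 5·1 + 2·-1 + 2·1 + 4·3 + 4·2 + 0·2.

25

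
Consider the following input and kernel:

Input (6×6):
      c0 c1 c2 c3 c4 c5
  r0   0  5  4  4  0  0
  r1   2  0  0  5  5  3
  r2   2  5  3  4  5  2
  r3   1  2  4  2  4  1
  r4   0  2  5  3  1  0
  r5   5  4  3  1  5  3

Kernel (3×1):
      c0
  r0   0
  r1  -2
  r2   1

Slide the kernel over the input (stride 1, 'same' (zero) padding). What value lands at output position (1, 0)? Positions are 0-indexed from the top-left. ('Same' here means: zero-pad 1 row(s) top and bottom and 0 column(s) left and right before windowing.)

The receptive field on the zero-padded input at this output position is [0 / 2 / 2]. Elementwise product with the kernel and sum: 2·-2 + 2·1.

-2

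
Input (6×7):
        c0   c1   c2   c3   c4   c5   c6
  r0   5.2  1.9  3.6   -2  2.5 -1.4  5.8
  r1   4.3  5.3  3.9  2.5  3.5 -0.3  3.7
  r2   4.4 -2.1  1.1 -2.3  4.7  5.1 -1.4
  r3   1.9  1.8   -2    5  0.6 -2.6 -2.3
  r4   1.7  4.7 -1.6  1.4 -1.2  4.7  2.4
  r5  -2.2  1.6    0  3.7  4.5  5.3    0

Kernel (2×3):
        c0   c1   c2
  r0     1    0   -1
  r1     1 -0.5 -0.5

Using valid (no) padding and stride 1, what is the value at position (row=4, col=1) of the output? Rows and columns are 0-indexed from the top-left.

3.05

The receptive field on the input at this output position is [4.7 -1.6 1.4 / 1.6 0 3.7]. Elementwise product with the kernel and sum: 4.7·1 + 1.4·-1 + 1.6·1 + 0·-0.5 + 3.7·-0.5.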